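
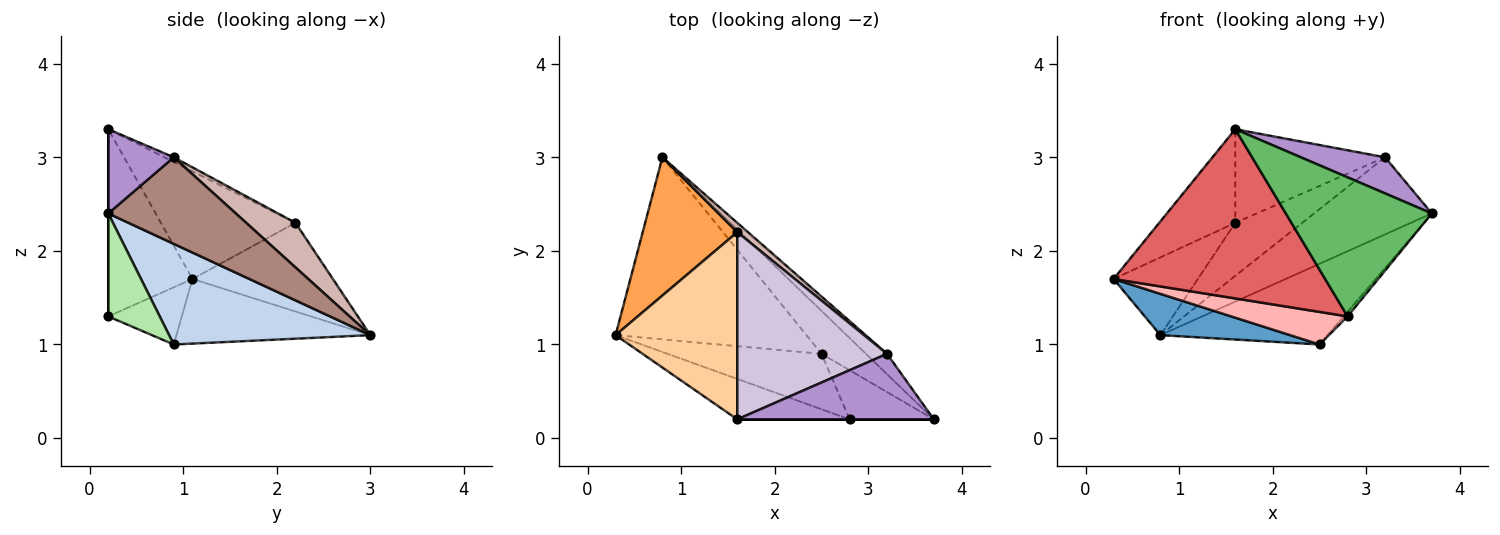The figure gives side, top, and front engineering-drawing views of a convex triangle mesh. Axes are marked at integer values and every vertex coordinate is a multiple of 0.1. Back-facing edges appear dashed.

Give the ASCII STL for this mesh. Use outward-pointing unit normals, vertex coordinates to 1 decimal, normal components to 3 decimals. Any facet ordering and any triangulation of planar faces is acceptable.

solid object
 facet normal -0.314 -0.210 -0.926
  outer loop
   vertex 2.5 0.9 1.0
   vertex 0.3 1.1 1.7
   vertex 0.8 3.0 1.1
  endloop
 endfacet
 facet normal 0.728 0.605 -0.322
  outer loop
   vertex 2.5 0.9 1.0
   vertex 0.8 3.0 1.1
   vertex 3.7 0.2 2.4
  endloop
 endfacet
 facet normal -0.633 0.380 0.675
  outer loop
   vertex 1.6 2.2 2.3
   vertex 0.8 3.0 1.1
   vertex 0.3 1.1 1.7
  endloop
 endfacet
 facet normal -0.620 0.351 0.701
  outer loop
   vertex 1.6 2.2 2.3
   vertex 0.3 1.1 1.7
   vertex 1.6 0.2 3.3
  endloop
 endfacet
 facet normal 0.000 -1.000 0.000
  outer loop
   vertex 2.8 0.2 1.3
   vertex 3.7 0.2 2.4
   vertex 1.6 0.2 3.3
  endloop
 endfacet
 facet normal 0.773 0.060 -0.632
  outer loop
   vertex 2.8 0.2 1.3
   vertex 2.5 0.9 1.0
   vertex 3.7 0.2 2.4
  endloop
 endfacet
 facet normal -0.361 -0.907 -0.217
  outer loop
   vertex 2.8 0.2 1.3
   vertex 1.6 0.2 3.3
   vertex 0.3 1.1 1.7
  endloop
 endfacet
 facet normal -0.305 -0.483 -0.821
  outer loop
   vertex 2.8 0.2 1.3
   vertex 0.3 1.1 1.7
   vertex 2.5 0.9 1.0
  endloop
 endfacet
 facet normal 0.351 -0.452 0.820
  outer loop
   vertex 3.2 0.9 3.0
   vertex 1.6 0.2 3.3
   vertex 3.7 0.2 2.4
  endloop
 endfacet
 facet normal -0.028 0.447 0.894
  outer loop
   vertex 3.2 0.9 3.0
   vertex 1.6 2.2 2.3
   vertex 1.6 0.2 3.3
  endloop
 endfacet
 facet normal 0.723 0.668 -0.176
  outer loop
   vertex 3.2 0.9 3.0
   vertex 3.7 0.2 2.4
   vertex 0.8 3.0 1.1
  endloop
 endfacet
 facet normal 0.586 0.798 0.141
  outer loop
   vertex 3.2 0.9 3.0
   vertex 0.8 3.0 1.1
   vertex 1.6 2.2 2.3
  endloop
 endfacet
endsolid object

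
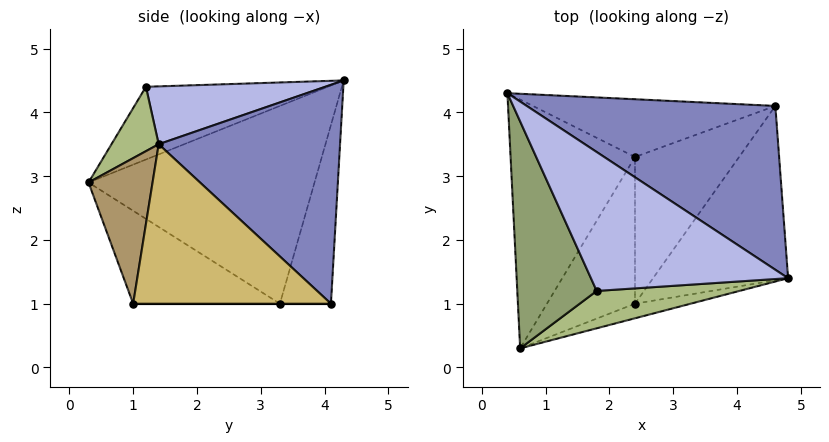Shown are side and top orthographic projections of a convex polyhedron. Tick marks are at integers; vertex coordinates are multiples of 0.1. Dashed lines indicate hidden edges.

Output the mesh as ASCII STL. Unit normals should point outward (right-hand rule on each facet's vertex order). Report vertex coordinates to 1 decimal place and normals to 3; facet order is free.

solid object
 facet normal -0.834 0.168 -0.525
  outer loop
   vertex 2.4 3.3 1.0
   vertex 0.6 0.3 2.9
   vertex 0.4 4.3 4.5
  endloop
 endfacet
 facet normal 0.530 0.597 0.602
  outer loop
   vertex 4.6 4.1 1.0
   vertex 0.4 4.3 4.5
   vertex 4.8 1.4 3.5
  endloop
 endfacet
 facet normal -0.310 0.853 -0.421
  outer loop
   vertex 4.6 4.1 1.0
   vertex 2.4 3.3 1.0
   vertex 0.4 4.3 4.5
  endloop
 endfacet
 facet normal 0.280 0.096 0.955
  outer loop
   vertex 1.8 1.2 4.4
   vertex 4.8 1.4 3.5
   vertex 0.4 4.3 4.5
  endloop
 endfacet
 facet normal -0.642 -0.312 0.701
  outer loop
   vertex 1.8 1.2 4.4
   vertex 0.4 4.3 4.5
   vertex 0.6 0.3 2.9
  endloop
 endfacet
 facet normal 0.179 -0.900 0.397
  outer loop
   vertex 1.8 1.2 4.4
   vertex 0.6 0.3 2.9
   vertex 4.8 1.4 3.5
  endloop
 endfacet
 facet normal -0.726 0.000 -0.688
  outer loop
   vertex 2.4 1.0 1.0
   vertex 0.6 0.3 2.9
   vertex 2.4 3.3 1.0
  endloop
 endfacet
 facet normal 0.000 0.000 -1.000
  outer loop
   vertex 2.4 1.0 1.0
   vertex 2.4 3.3 1.0
   vertex 4.6 4.1 1.0
  endloop
 endfacet
 facet normal 0.266 -0.959 -0.102
  outer loop
   vertex 2.4 1.0 1.0
   vertex 4.8 1.4 3.5
   vertex 0.6 0.3 2.9
  endloop
 endfacet
 facet normal 0.671 -0.476 -0.568
  outer loop
   vertex 2.4 1.0 1.0
   vertex 4.6 4.1 1.0
   vertex 4.8 1.4 3.5
  endloop
 endfacet
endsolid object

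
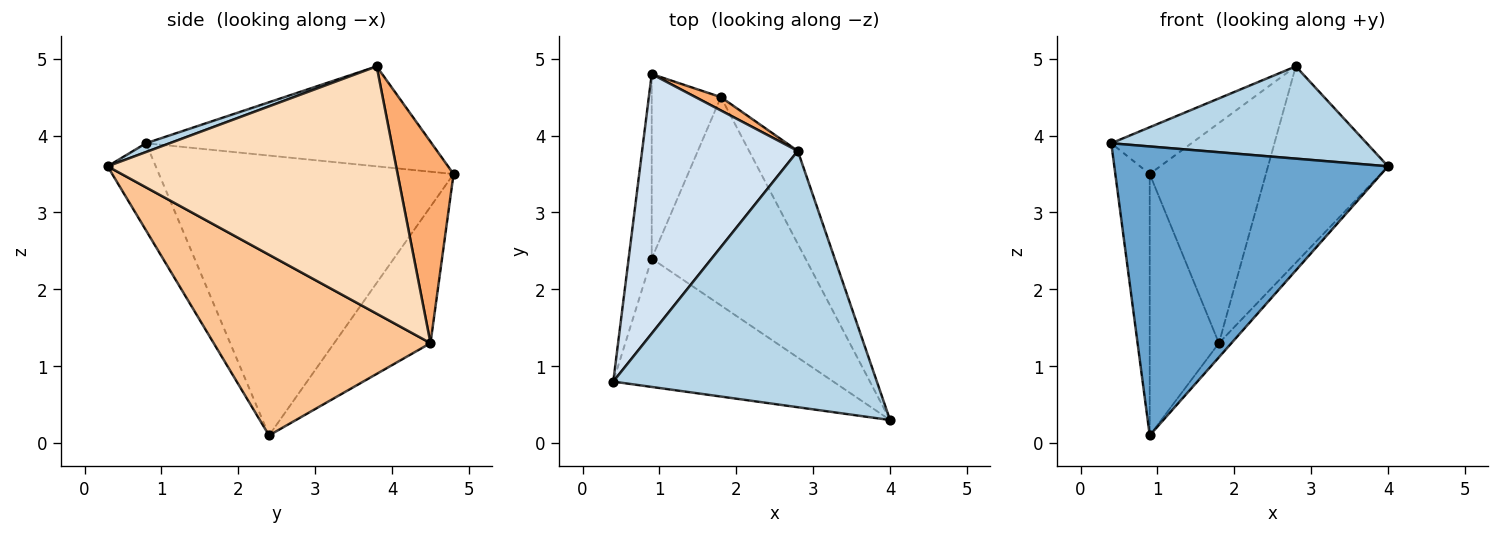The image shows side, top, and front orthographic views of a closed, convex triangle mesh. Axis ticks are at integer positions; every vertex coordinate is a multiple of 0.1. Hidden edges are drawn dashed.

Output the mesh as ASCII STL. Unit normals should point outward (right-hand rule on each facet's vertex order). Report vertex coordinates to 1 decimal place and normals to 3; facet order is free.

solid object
 facet normal -0.159 -0.902 -0.401
  outer loop
   vertex 0.9 2.4 0.1
   vertex 4.0 0.3 3.6
   vertex 0.4 0.8 3.9
  endloop
 endfacet
 facet normal -0.990 0.116 -0.082
  outer loop
   vertex 0.9 2.4 0.1
   vertex 0.4 0.8 3.9
   vertex 0.9 4.8 3.5
  endloop
 endfacet
 facet normal 0.031 -0.339 0.940
  outer loop
   vertex 2.8 3.8 4.9
   vertex 0.4 0.8 3.9
   vertex 4.0 0.3 3.6
  endloop
 endfacet
 facet normal -0.534 0.150 0.832
  outer loop
   vertex 2.8 3.8 4.9
   vertex 0.9 4.8 3.5
   vertex 0.4 0.8 3.9
  endloop
 endfacet
 facet normal -0.751 0.539 -0.381
  outer loop
   vertex 1.8 4.5 1.3
   vertex 0.9 2.4 0.1
   vertex 0.9 4.8 3.5
  endloop
 endfacet
 facet normal 0.433 0.900 0.055
  outer loop
   vertex 1.8 4.5 1.3
   vertex 0.9 4.8 3.5
   vertex 2.8 3.8 4.9
  endloop
 endfacet
 facet normal 0.761 0.044 -0.647
  outer loop
   vertex 1.8 4.5 1.3
   vertex 4.0 0.3 3.6
   vertex 0.9 2.4 0.1
  endloop
 endfacet
 facet normal 0.908 0.378 -0.179
  outer loop
   vertex 1.8 4.5 1.3
   vertex 2.8 3.8 4.9
   vertex 4.0 0.3 3.6
  endloop
 endfacet
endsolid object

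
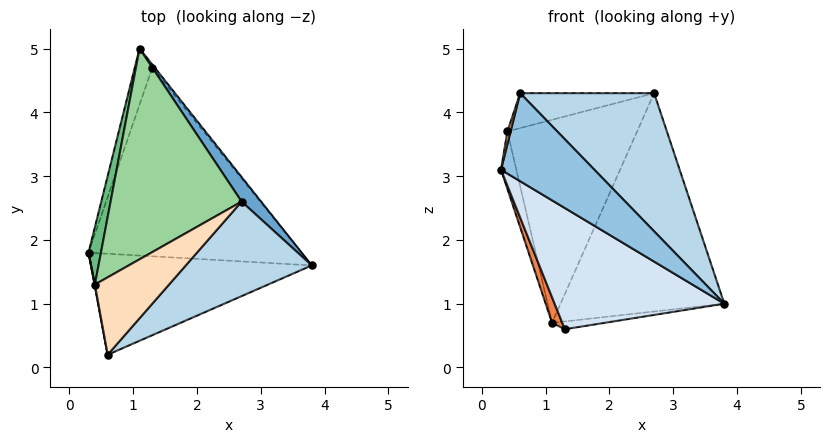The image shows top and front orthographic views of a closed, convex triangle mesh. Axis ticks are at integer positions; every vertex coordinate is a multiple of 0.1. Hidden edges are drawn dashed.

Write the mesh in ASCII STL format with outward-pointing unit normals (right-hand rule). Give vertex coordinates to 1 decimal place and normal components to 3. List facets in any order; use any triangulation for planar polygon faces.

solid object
 facet normal 0.778 0.624 0.070
  outer loop
   vertex 2.7 2.6 4.3
   vertex 3.8 1.6 1.0
   vertex 1.1 5.0 0.7
  endloop
 endfacet
 facet normal -0.440 -0.590 -0.677
  outer loop
   vertex 0.6 0.2 4.3
   vertex 0.3 1.8 3.1
   vertex 3.8 1.6 1.0
  endloop
 endfacet
 facet normal 0.686 -0.600 0.411
  outer loop
   vertex 0.6 0.2 4.3
   vertex 3.8 1.6 1.0
   vertex 2.7 2.6 4.3
  endloop
 endfacet
 facet normal -0.472 -0.476 -0.742
  outer loop
   vertex 1.3 4.7 0.6
   vertex 3.8 1.6 1.0
   vertex 0.3 1.8 3.1
  endloop
 endfacet
 facet normal -0.732 -0.282 -0.620
  outer loop
   vertex 1.3 4.7 0.6
   vertex 0.3 1.8 3.1
   vertex 1.1 5.0 0.7
  endloop
 endfacet
 facet normal 0.771 0.592 -0.233
  outer loop
   vertex 1.3 4.7 0.6
   vertex 1.1 5.0 0.7
   vertex 3.8 1.6 1.0
  endloop
 endfacet
 facet normal -0.986 -0.164 0.027
  outer loop
   vertex 0.4 1.3 3.7
   vertex 0.3 1.8 3.1
   vertex 0.6 0.2 4.3
  endloop
 endfacet
 facet normal -0.426 0.372 0.825
  outer loop
   vertex 0.4 1.3 3.7
   vertex 0.6 0.2 4.3
   vertex 2.7 2.6 4.3
  endloop
 endfacet
 facet normal -0.577 0.577 0.577
  outer loop
   vertex 0.4 1.3 3.7
   vertex 1.1 5.0 0.7
   vertex 0.3 1.8 3.1
  endloop
 endfacet
 facet normal -0.502 0.600 0.623
  outer loop
   vertex 0.4 1.3 3.7
   vertex 2.7 2.6 4.3
   vertex 1.1 5.0 0.7
  endloop
 endfacet
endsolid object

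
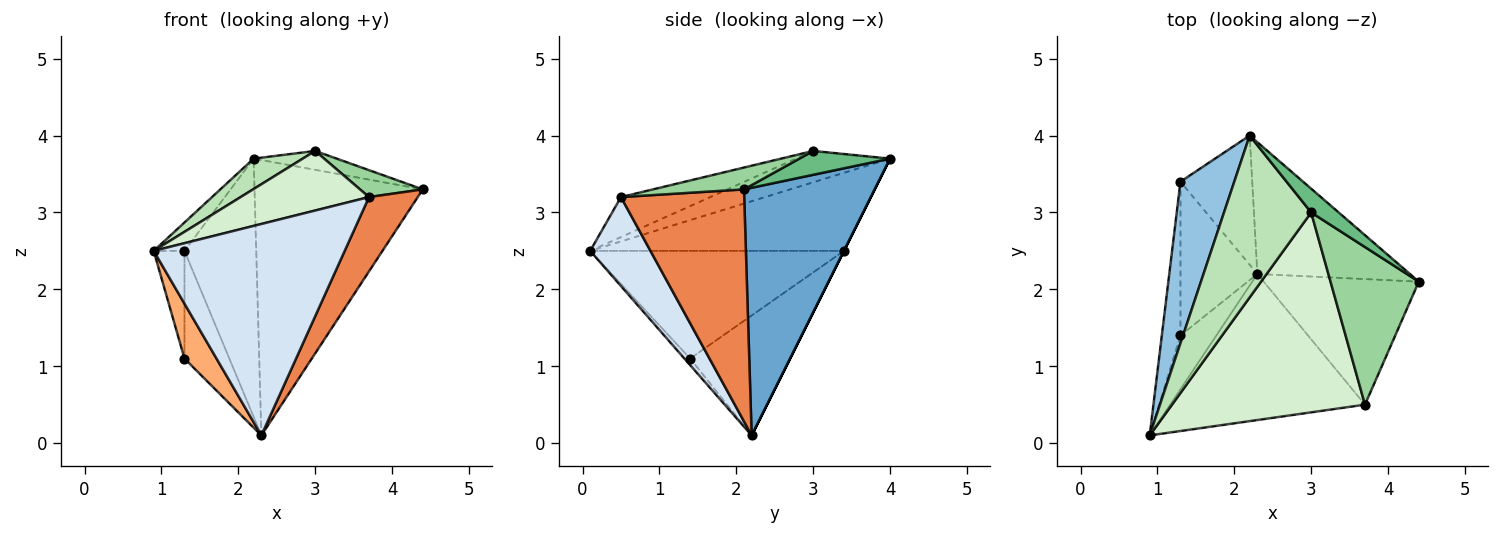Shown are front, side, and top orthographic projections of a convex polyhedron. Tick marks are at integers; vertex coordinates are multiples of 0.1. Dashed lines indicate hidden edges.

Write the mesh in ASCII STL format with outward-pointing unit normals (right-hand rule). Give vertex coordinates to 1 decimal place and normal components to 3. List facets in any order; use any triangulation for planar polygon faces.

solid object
 facet normal 0.574 0.739 -0.353
  outer loop
   vertex 2.3 2.2 0.1
   vertex 2.2 4.0 3.7
   vertex 4.4 2.1 3.3
  endloop
 endfacet
 facet normal -0.819 0.099 0.565
  outer loop
   vertex 1.3 3.4 2.5
   vertex 0.9 0.1 2.5
   vertex 2.2 4.0 3.7
  endloop
 endfacet
 facet normal 0.000 0.894 -0.447
  outer loop
   vertex 1.3 3.4 2.5
   vertex 2.2 4.0 3.7
   vertex 2.3 2.2 0.1
  endloop
 endfacet
 facet normal 0.251 -0.796 -0.550
  outer loop
   vertex 3.7 0.5 3.2
   vertex 0.9 0.1 2.5
   vertex 2.3 2.2 0.1
  endloop
 endfacet
 facet normal 0.790 -0.312 -0.528
  outer loop
   vertex 3.7 0.5 3.2
   vertex 2.3 2.2 0.1
   vertex 4.4 2.1 3.3
  endloop
 endfacet
 facet normal -0.128 -0.708 -0.694
  outer loop
   vertex 1.3 1.4 1.1
   vertex 2.3 2.2 0.1
   vertex 0.9 0.1 2.5
  endloop
 endfacet
 facet normal -0.978 0.119 -0.169
  outer loop
   vertex 1.3 1.4 1.1
   vertex 0.9 0.1 2.5
   vertex 1.3 3.4 2.5
  endloop
 endfacet
 facet normal -0.788 0.353 -0.505
  outer loop
   vertex 1.3 1.4 1.1
   vertex 1.3 3.4 2.5
   vertex 2.3 2.2 0.1
  endloop
 endfacet
 facet normal 0.562 0.514 0.648
  outer loop
   vertex 3.0 3.0 3.8
   vertex 4.4 2.1 3.3
   vertex 2.2 4.0 3.7
  endloop
 endfacet
 facet normal 0.237 -0.164 0.958
  outer loop
   vertex 3.0 3.0 3.8
   vertex 3.7 0.5 3.2
   vertex 4.4 2.1 3.3
  endloop
 endfacet
 facet normal -0.333 -0.174 0.927
  outer loop
   vertex 3.0 3.0 3.8
   vertex 2.2 4.0 3.7
   vertex 0.9 0.1 2.5
  endloop
 endfacet
 facet normal -0.195 -0.280 0.940
  outer loop
   vertex 3.0 3.0 3.8
   vertex 0.9 0.1 2.5
   vertex 3.7 0.5 3.2
  endloop
 endfacet
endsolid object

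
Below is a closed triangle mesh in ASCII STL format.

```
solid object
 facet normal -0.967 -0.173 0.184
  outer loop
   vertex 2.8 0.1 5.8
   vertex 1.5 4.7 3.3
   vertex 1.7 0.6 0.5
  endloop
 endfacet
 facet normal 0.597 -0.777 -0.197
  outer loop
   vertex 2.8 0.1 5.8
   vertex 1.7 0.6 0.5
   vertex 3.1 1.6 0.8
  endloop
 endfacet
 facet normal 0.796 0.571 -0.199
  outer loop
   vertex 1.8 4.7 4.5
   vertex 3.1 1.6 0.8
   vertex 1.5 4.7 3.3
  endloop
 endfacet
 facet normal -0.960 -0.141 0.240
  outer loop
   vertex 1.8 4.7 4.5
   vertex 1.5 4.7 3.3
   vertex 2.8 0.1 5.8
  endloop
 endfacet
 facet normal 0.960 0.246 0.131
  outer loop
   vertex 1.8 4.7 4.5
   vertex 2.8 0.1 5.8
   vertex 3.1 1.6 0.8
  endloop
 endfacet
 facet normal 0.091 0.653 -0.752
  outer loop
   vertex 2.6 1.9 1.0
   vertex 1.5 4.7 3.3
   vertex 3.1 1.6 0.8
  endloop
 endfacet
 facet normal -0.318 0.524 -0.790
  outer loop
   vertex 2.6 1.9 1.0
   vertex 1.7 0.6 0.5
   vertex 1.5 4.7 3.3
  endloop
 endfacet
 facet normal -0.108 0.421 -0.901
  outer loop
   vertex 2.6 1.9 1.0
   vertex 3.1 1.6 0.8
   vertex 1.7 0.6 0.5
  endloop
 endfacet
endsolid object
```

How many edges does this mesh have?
12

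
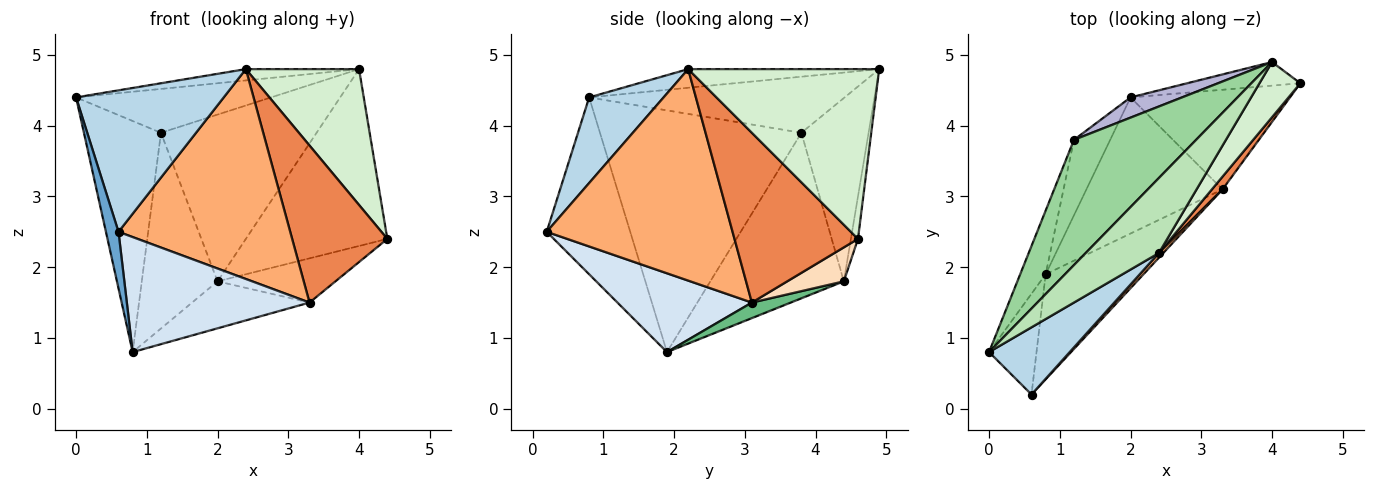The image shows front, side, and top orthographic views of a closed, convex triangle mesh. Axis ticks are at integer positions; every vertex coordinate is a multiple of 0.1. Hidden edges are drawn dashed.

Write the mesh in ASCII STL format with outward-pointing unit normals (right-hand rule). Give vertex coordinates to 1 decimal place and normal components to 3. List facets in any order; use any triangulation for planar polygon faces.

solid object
 facet normal -0.956 -0.144 -0.256
  outer loop
   vertex 0.8 1.9 0.8
   vertex 0.6 0.2 2.5
   vertex 0.0 0.8 4.4
  endloop
 endfacet
 facet normal -0.930 0.355 -0.098
  outer loop
   vertex 1.2 3.8 3.9
   vertex 0.8 1.9 0.8
   vertex 0.0 0.8 4.4
  endloop
 endfacet
 facet normal 0.414 -0.822 0.390
  outer loop
   vertex 2.4 2.2 4.8
   vertex 0.0 0.8 4.4
   vertex 0.6 0.2 2.5
  endloop
 endfacet
 facet normal 0.477 -0.649 -0.593
  outer loop
   vertex 3.3 3.1 1.5
   vertex 0.6 0.2 2.5
   vertex 0.8 1.9 0.8
  endloop
 endfacet
 facet normal 0.791 -0.610 0.049
  outer loop
   vertex 3.3 3.1 1.5
   vertex 4.4 4.6 2.4
   vertex 2.4 2.2 4.8
  endloop
 endfacet
 facet normal 0.734 -0.679 0.015
  outer loop
   vertex 3.3 3.1 1.5
   vertex 2.4 2.2 4.8
   vertex 0.6 0.2 2.5
  endloop
 endfacet
 facet normal -0.854 0.485 -0.187
  outer loop
   vertex 2.0 4.4 1.8
   vertex 0.8 1.9 0.8
   vertex 1.2 3.8 3.9
  endloop
 endfacet
 facet normal 0.191 0.398 -0.897
  outer loop
   vertex 2.0 4.4 1.8
   vertex 4.4 4.6 2.4
   vertex 3.3 3.1 1.5
  endloop
 endfacet
 facet normal 0.107 0.324 -0.940
  outer loop
   vertex 2.0 4.4 1.8
   vertex 3.3 3.1 1.5
   vertex 0.8 1.9 0.8
  endloop
 endfacet
 facet normal -0.398 0.303 0.866
  outer loop
   vertex 4.0 4.9 4.8
   vertex 1.2 3.8 3.9
   vertex 0.0 0.8 4.4
  endloop
 endfacet
 facet normal -0.244 0.145 0.959
  outer loop
   vertex 4.0 4.9 4.8
   vertex 0.0 0.8 4.4
   vertex 2.4 2.2 4.8
  endloop
 endfacet
 facet normal 0.842 -0.499 0.203
  outer loop
   vertex 4.0 4.9 4.8
   vertex 2.4 2.2 4.8
   vertex 4.4 4.6 2.4
  endloop
 endfacet
 facet normal -0.050 0.990 -0.132
  outer loop
   vertex 4.0 4.9 4.8
   vertex 4.4 4.6 2.4
   vertex 2.0 4.4 1.8
  endloop
 endfacet
 facet normal -0.394 0.912 0.111
  outer loop
   vertex 4.0 4.9 4.8
   vertex 2.0 4.4 1.8
   vertex 1.2 3.8 3.9
  endloop
 endfacet
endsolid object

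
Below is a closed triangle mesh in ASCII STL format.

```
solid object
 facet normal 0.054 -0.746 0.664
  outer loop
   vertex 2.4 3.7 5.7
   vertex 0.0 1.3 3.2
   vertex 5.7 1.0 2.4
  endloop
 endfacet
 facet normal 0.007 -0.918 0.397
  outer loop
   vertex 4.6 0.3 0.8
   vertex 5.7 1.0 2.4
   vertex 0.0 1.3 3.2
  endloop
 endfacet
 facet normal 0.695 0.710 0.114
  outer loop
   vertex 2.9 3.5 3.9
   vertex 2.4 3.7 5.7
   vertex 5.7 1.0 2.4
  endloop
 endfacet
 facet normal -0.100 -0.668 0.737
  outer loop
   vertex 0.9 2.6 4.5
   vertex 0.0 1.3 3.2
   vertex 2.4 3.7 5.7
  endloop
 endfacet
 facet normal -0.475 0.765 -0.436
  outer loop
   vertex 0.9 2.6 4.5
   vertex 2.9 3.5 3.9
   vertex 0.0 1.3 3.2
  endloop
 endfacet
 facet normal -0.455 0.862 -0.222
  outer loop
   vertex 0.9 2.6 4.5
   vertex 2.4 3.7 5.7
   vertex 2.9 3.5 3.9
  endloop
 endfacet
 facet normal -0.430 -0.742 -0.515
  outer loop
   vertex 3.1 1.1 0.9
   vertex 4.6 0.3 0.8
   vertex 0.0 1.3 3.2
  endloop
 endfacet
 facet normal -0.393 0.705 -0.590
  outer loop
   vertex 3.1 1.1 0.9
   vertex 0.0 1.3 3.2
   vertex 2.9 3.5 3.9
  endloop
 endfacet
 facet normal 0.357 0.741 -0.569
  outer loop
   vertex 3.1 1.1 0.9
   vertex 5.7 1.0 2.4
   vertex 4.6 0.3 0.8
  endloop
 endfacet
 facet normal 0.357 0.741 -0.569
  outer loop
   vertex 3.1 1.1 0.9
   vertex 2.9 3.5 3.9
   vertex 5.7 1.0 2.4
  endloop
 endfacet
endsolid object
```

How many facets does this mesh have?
10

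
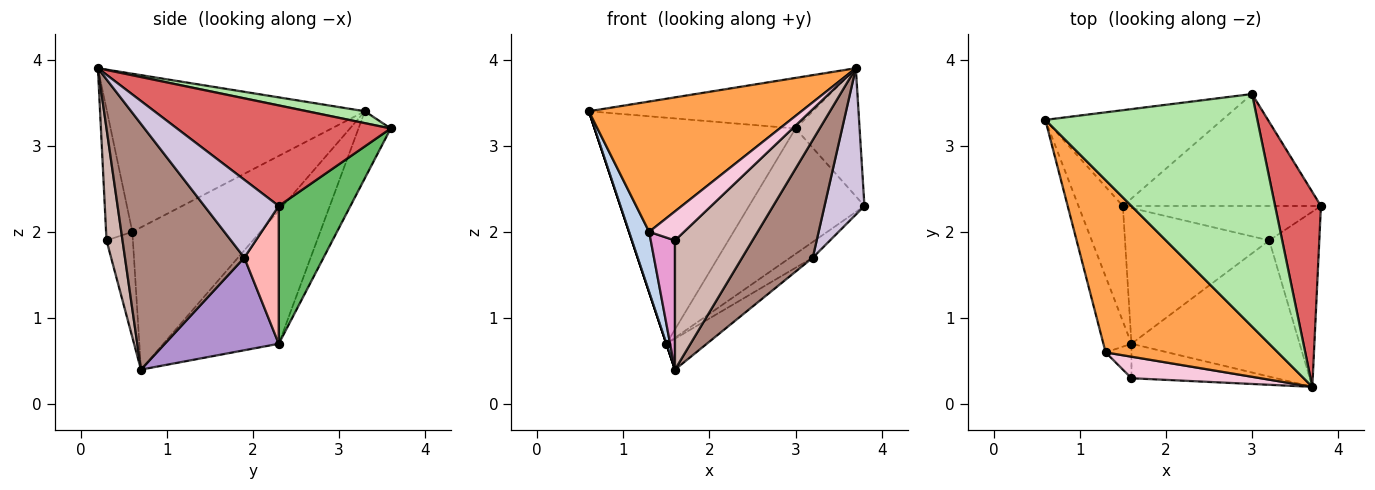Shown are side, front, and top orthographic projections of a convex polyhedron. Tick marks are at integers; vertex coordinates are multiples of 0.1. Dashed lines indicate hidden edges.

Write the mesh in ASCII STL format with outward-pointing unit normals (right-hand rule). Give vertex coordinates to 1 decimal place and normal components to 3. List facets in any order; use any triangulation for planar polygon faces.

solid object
 facet normal -0.949 0.000 -0.316
  outer loop
   vertex 1.5 2.3 0.7
   vertex 1.6 0.7 0.4
   vertex 0.6 3.3 3.4
  endloop
 endfacet
 facet normal -0.970 -0.152 -0.191
  outer loop
   vertex 1.3 0.6 2.0
   vertex 0.6 3.3 3.4
   vertex 1.6 0.7 0.4
  endloop
 endfacet
 facet normal -0.591 -0.487 0.644
  outer loop
   vertex 1.3 0.6 2.0
   vertex 3.7 0.2 3.9
   vertex 0.6 3.3 3.4
  endloop
 endfacet
 facet normal -0.146 0.911 -0.386
  outer loop
   vertex 3.0 3.6 3.2
   vertex 1.5 2.3 0.7
   vertex 0.6 3.3 3.4
  endloop
 endfacet
 facet normal 0.420 0.677 -0.604
  outer loop
   vertex 3.0 3.6 3.2
   vertex 3.8 2.3 2.3
   vertex 1.5 2.3 0.7
  endloop
 endfacet
 facet normal 0.055 0.212 0.976
  outer loop
   vertex 3.0 3.6 3.2
   vertex 0.6 3.3 3.4
   vertex 3.7 0.2 3.9
  endloop
 endfacet
 facet normal 0.878 0.263 0.400
  outer loop
   vertex 3.0 3.6 3.2
   vertex 3.7 0.2 3.9
   vertex 3.8 2.3 2.3
  endloop
 endfacet
 facet normal 0.535 0.351 -0.769
  outer loop
   vertex 3.2 1.9 1.7
   vertex 1.5 2.3 0.7
   vertex 3.8 2.3 2.3
  endloop
 endfacet
 facet normal 0.530 0.188 -0.827
  outer loop
   vertex 3.2 1.9 1.7
   vertex 1.6 0.7 0.4
   vertex 1.5 2.3 0.7
  endloop
 endfacet
 facet normal 0.767 -0.412 -0.492
  outer loop
   vertex 3.2 1.9 1.7
   vertex 3.8 2.3 2.3
   vertex 3.7 0.2 3.9
  endloop
 endfacet
 facet normal 0.742 -0.439 -0.508
  outer loop
   vertex 3.2 1.9 1.7
   vertex 3.7 0.2 3.9
   vertex 1.6 0.7 0.4
  endloop
 endfacet
 facet normal 0.196 -0.948 -0.253
  outer loop
   vertex 1.6 0.3 1.9
   vertex 1.6 0.7 0.4
   vertex 3.7 0.2 3.9
  endloop
 endfacet
 facet normal -0.725 -0.666 -0.178
  outer loop
   vertex 1.6 0.3 1.9
   vertex 1.3 0.6 2.0
   vertex 1.6 0.7 0.4
  endloop
 endfacet
 facet normal -0.518 -0.687 0.509
  outer loop
   vertex 1.6 0.3 1.9
   vertex 3.7 0.2 3.9
   vertex 1.3 0.6 2.0
  endloop
 endfacet
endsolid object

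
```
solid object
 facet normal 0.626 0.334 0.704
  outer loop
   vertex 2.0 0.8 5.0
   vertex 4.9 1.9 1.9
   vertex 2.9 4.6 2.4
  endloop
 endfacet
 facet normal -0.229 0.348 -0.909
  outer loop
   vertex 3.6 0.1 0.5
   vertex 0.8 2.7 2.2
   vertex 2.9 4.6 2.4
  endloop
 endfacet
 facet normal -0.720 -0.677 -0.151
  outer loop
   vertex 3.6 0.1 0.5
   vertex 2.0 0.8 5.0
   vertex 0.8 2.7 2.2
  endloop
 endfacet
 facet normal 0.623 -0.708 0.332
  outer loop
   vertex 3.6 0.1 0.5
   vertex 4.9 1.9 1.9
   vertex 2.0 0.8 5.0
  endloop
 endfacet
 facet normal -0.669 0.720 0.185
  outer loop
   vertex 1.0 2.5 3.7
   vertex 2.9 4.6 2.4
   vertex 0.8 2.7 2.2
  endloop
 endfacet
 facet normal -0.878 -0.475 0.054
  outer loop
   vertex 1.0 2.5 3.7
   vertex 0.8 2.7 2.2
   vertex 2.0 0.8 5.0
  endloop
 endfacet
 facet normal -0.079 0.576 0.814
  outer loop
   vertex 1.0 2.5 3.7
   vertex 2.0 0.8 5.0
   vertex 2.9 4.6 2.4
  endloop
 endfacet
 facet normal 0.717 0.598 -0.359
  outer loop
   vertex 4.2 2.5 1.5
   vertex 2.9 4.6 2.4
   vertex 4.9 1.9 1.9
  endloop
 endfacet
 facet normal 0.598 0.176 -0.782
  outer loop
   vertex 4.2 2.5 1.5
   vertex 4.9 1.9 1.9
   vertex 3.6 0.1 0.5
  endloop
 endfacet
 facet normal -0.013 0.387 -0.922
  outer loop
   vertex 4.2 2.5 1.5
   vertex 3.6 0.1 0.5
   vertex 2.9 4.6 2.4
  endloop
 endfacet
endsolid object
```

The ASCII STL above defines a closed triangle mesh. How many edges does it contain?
15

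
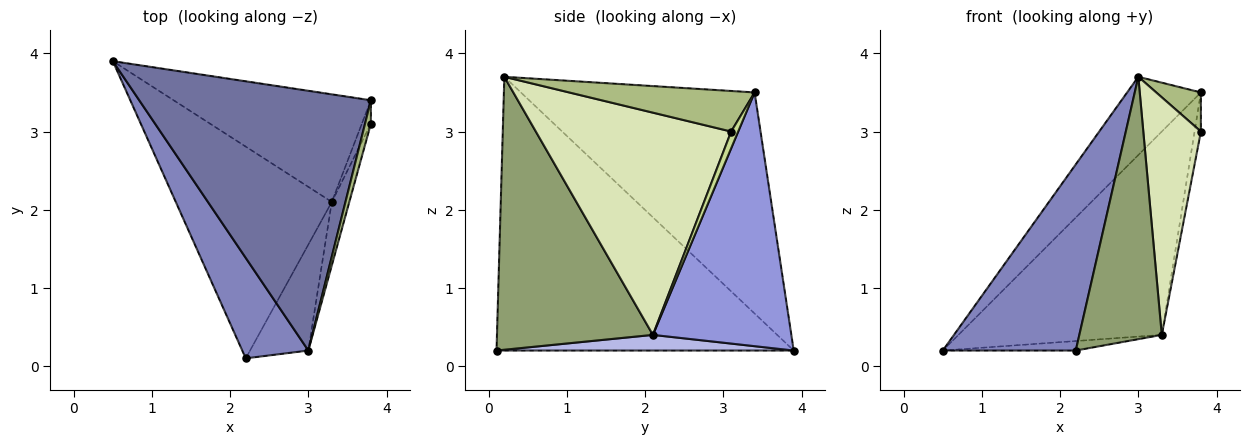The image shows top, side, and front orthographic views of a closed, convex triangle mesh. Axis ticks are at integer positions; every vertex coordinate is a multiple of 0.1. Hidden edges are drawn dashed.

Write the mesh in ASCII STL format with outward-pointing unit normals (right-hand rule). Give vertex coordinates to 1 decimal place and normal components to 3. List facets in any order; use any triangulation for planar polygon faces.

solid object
 facet normal -0.675 0.213 0.707
  outer loop
   vertex 3.0 0.2 3.7
   vertex 3.8 3.4 3.5
   vertex 0.5 3.9 0.2
  endloop
 endfacet
 facet normal -0.891 -0.399 0.215
  outer loop
   vertex 3.0 0.2 3.7
   vertex 0.5 3.9 0.2
   vertex 2.2 0.1 0.2
  endloop
 endfacet
 facet normal 0.516 0.757 -0.401
  outer loop
   vertex 3.3 2.1 0.4
   vertex 0.5 3.9 0.2
   vertex 3.8 3.4 3.5
  endloop
 endfacet
 facet normal 0.100 0.045 -0.994
  outer loop
   vertex 3.3 2.1 0.4
   vertex 2.2 0.1 0.2
   vertex 0.5 3.9 0.2
  endloop
 endfacet
 facet normal 0.869 -0.459 -0.185
  outer loop
   vertex 3.3 2.1 0.4
   vertex 3.0 0.2 3.7
   vertex 2.2 0.1 0.2
  endloop
 endfacet
 facet normal 0.963 -0.232 0.139
  outer loop
   vertex 3.8 3.1 3.0
   vertex 3.8 3.4 3.5
   vertex 3.0 0.2 3.7
  endloop
 endfacet
 facet normal 0.693 0.618 -0.371
  outer loop
   vertex 3.8 3.1 3.0
   vertex 3.3 2.1 0.4
   vertex 3.8 3.4 3.5
  endloop
 endfacet
 facet normal 0.956 -0.282 -0.075
  outer loop
   vertex 3.8 3.1 3.0
   vertex 3.0 0.2 3.7
   vertex 3.3 2.1 0.4
  endloop
 endfacet
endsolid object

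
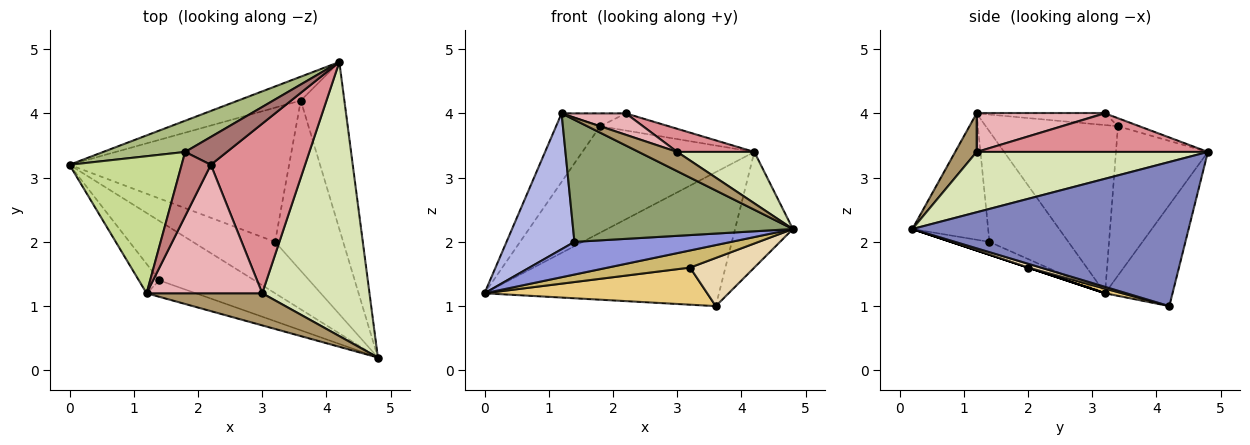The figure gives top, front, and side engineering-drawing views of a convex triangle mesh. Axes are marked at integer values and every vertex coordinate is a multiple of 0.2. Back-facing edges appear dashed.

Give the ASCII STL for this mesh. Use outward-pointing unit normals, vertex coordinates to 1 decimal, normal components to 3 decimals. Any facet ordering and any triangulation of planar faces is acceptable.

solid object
 facet normal -0.272 0.947 -0.169
  outer loop
   vertex 3.6 4.2 1.0
   vertex 0.0 3.2 1.2
   vertex 4.2 4.8 3.4
  endloop
 endfacet
 facet normal 0.939 0.196 -0.284
  outer loop
   vertex 3.6 4.2 1.0
   vertex 4.2 4.8 3.4
   vertex 4.8 0.2 2.2
  endloop
 endfacet
 facet normal -0.118 -0.478 -0.870
  outer loop
   vertex 1.4 1.4 2.0
   vertex 0.0 3.2 1.2
   vertex 4.8 0.2 2.2
  endloop
 endfacet
 facet normal -0.751 -0.646 -0.140
  outer loop
   vertex 1.4 1.4 2.0
   vertex 1.2 1.2 4.0
   vertex 0.0 3.2 1.2
  endloop
 endfacet
 facet normal -0.324 -0.938 -0.126
  outer loop
   vertex 1.4 1.4 2.0
   vertex 4.8 0.2 2.2
   vertex 1.2 1.2 4.0
  endloop
 endfacet
 facet normal -0.456 0.854 0.250
  outer loop
   vertex 1.8 3.4 3.8
   vertex 4.2 4.8 3.4
   vertex 0.0 3.2 1.2
  endloop
 endfacet
 facet normal -0.802 0.267 0.535
  outer loop
   vertex 1.8 3.4 3.8
   vertex 0.0 3.2 1.2
   vertex 1.2 1.2 4.0
  endloop
 endfacet
 facet normal 0.484 -0.161 0.860
  outer loop
   vertex 3.0 1.2 3.4
   vertex 4.8 0.2 2.2
   vertex 4.2 4.8 3.4
  endloop
 endfacet
 facet normal 0.275 -0.495 0.824
  outer loop
   vertex 3.0 1.2 3.4
   vertex 1.2 1.2 4.0
   vertex 4.8 0.2 2.2
  endloop
 endfacet
 facet normal 0.000 -0.316 -0.949
  outer loop
   vertex 3.2 2.0 1.6
   vertex 4.8 0.2 2.2
   vertex 0.0 3.2 1.2
  endloop
 endfacet
 facet normal 0.021 -0.267 -0.964
  outer loop
   vertex 3.2 2.0 1.6
   vertex 0.0 3.2 1.2
   vertex 3.6 4.2 1.0
  endloop
 endfacet
 facet normal 0.054 -0.272 -0.961
  outer loop
   vertex 3.2 2.0 1.6
   vertex 3.6 4.2 1.0
   vertex 4.8 0.2 2.2
  endloop
 endfacet
 facet normal -0.162 0.517 0.840
  outer loop
   vertex 2.2 3.2 4.0
   vertex 4.2 4.8 3.4
   vertex 1.8 3.4 3.8
  endloop
 endfacet
 facet normal -0.365 0.183 0.913
  outer loop
   vertex 2.2 3.2 4.0
   vertex 1.8 3.4 3.8
   vertex 1.2 1.2 4.0
  endloop
 endfacet
 facet normal 0.376 -0.125 0.918
  outer loop
   vertex 2.2 3.2 4.0
   vertex 3.0 1.2 3.4
   vertex 4.2 4.8 3.4
  endloop
 endfacet
 facet normal 0.312 -0.156 0.937
  outer loop
   vertex 2.2 3.2 4.0
   vertex 1.2 1.2 4.0
   vertex 3.0 1.2 3.4
  endloop
 endfacet
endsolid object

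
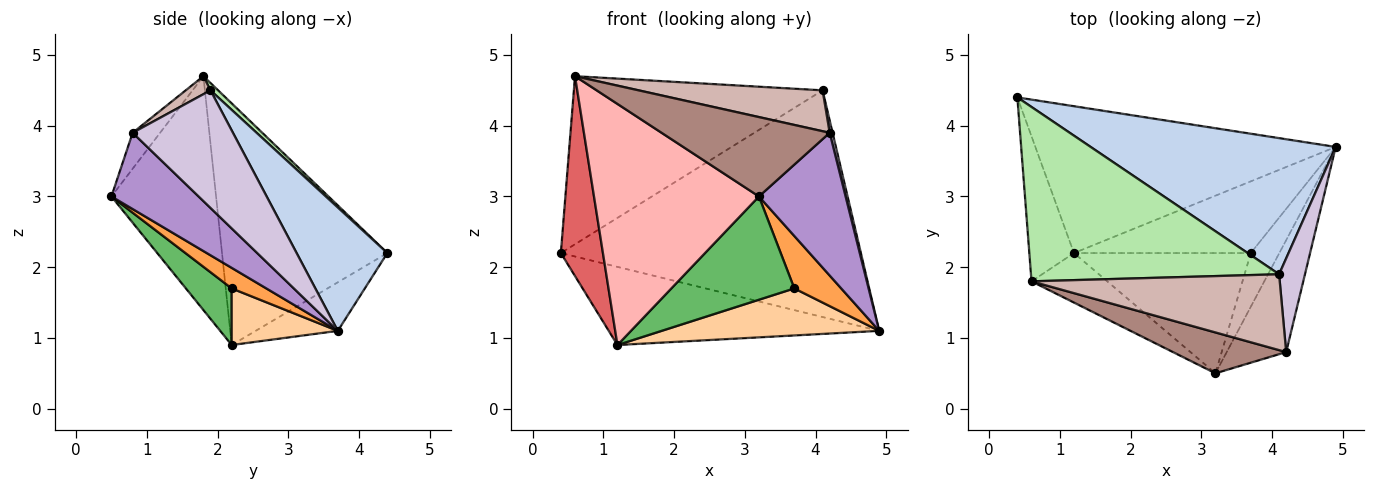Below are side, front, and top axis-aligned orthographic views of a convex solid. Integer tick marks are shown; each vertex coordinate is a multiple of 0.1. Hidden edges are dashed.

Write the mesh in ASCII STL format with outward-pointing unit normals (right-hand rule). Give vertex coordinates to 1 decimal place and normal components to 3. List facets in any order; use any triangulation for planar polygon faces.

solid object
 facet normal -0.141 0.465 -0.874
  outer loop
   vertex 1.2 2.2 0.9
   vertex 0.4 4.4 2.2
   vertex 4.9 3.7 1.1
  endloop
 endfacet
 facet normal 0.251 0.830 0.498
  outer loop
   vertex 4.1 1.9 4.5
   vertex 4.9 3.7 1.1
   vertex 0.4 4.4 2.2
  endloop
 endfacet
 facet normal 0.458 -0.621 -0.636
  outer loop
   vertex 3.7 2.2 1.7
   vertex 4.9 3.7 1.1
   vertex 3.2 0.5 3.0
  endloop
 endfacet
 facet normal 0.258 -0.530 -0.808
  outer loop
   vertex 3.7 2.2 1.7
   vertex 1.2 2.2 0.9
   vertex 4.9 3.7 1.1
  endloop
 endfacet
 facet normal 0.236 -0.633 -0.737
  outer loop
   vertex 3.7 2.2 1.7
   vertex 3.2 0.5 3.0
   vertex 1.2 2.2 0.9
  endloop
 endfacet
 facet normal 0.021 0.694 0.720
  outer loop
   vertex 0.6 1.8 4.7
   vertex 4.1 1.9 4.5
   vertex 0.4 4.4 2.2
  endloop
 endfacet
 facet normal -0.954 -0.243 -0.176
  outer loop
   vertex 0.6 1.8 4.7
   vertex 0.4 4.4 2.2
   vertex 1.2 2.2 0.9
  endloop
 endfacet
 facet normal -0.528 -0.832 -0.171
  outer loop
   vertex 0.6 1.8 4.7
   vertex 1.2 2.2 0.9
   vertex 3.2 0.5 3.0
  endloop
 endfacet
 facet normal 0.621 -0.617 -0.484
  outer loop
   vertex 4.2 0.8 3.9
   vertex 3.2 0.5 3.0
   vertex 4.9 3.7 1.1
  endloop
 endfacet
 facet normal 0.976 -0.028 0.215
  outer loop
   vertex 4.2 0.8 3.9
   vertex 4.9 3.7 1.1
   vertex 4.1 1.9 4.5
  endloop
 endfacet
 facet normal -0.144 -0.880 0.453
  outer loop
   vertex 4.2 0.8 3.9
   vertex 0.6 1.8 4.7
   vertex 3.2 0.5 3.0
  endloop
 endfacet
 facet normal 0.064 -0.473 0.879
  outer loop
   vertex 4.2 0.8 3.9
   vertex 4.1 1.9 4.5
   vertex 0.6 1.8 4.7
  endloop
 endfacet
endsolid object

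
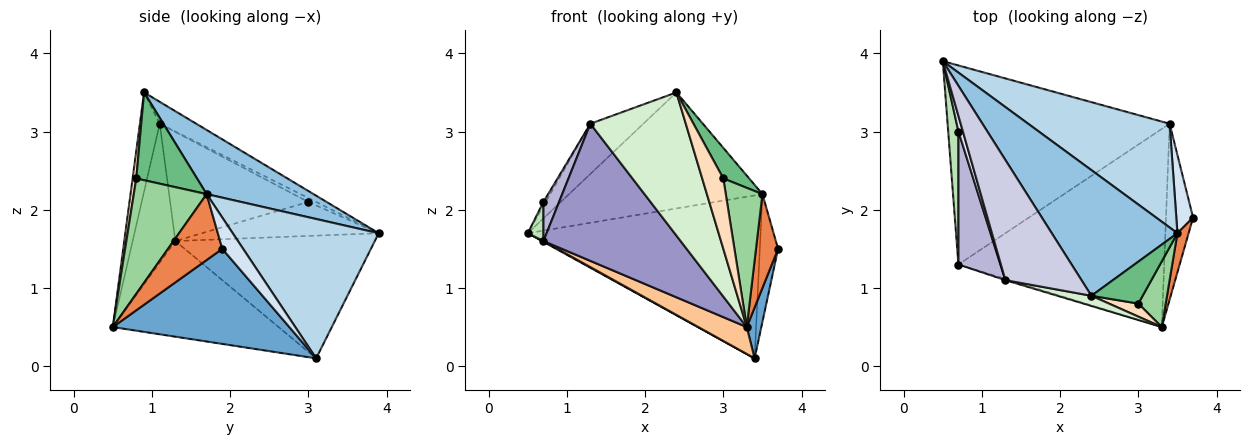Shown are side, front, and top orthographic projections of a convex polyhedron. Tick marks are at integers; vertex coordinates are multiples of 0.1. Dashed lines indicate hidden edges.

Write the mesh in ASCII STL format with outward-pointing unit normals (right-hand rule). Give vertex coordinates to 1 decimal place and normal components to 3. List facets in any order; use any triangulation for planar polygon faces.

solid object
 facet normal 0.959 -0.079 -0.273
  outer loop
   vertex 3.4 3.1 0.1
   vertex 3.7 1.9 1.5
   vertex 3.3 0.5 0.5
  endloop
 endfacet
 facet normal 0.351 0.635 0.688
  outer loop
   vertex 3.5 1.7 2.2
   vertex 0.5 3.9 1.7
   vertex 2.4 0.9 3.5
  endloop
 endfacet
 facet normal 0.468 0.746 0.475
  outer loop
   vertex 3.5 1.7 2.2
   vertex 3.4 3.1 0.1
   vertex 0.5 3.9 1.7
  endloop
 endfacet
 facet normal 0.698 0.611 0.374
  outer loop
   vertex 3.5 1.7 2.2
   vertex 3.7 1.9 1.5
   vertex 3.4 3.1 0.1
  endloop
 endfacet
 facet normal 0.915 -0.372 0.155
  outer loop
   vertex 3.5 1.7 2.2
   vertex 3.3 0.5 0.5
   vertex 3.7 1.9 1.5
  endloop
 endfacet
 facet normal -0.484 -0.004 -0.875
  outer loop
   vertex 0.7 1.3 1.6
   vertex 0.5 3.9 1.7
   vertex 3.4 3.1 0.1
  endloop
 endfacet
 facet normal -0.418 -0.122 -0.900
  outer loop
   vertex 0.7 1.3 1.6
   vertex 3.4 3.1 0.1
   vertex 3.3 0.5 0.5
  endloop
 endfacet
 facet normal 0.168 -0.969 0.180
  outer loop
   vertex 3.0 0.8 2.4
   vertex 2.4 0.9 3.5
   vertex 3.3 0.5 0.5
  endloop
 endfacet
 facet normal 0.810 -0.345 0.473
  outer loop
   vertex 3.0 0.8 2.4
   vertex 3.5 1.7 2.2
   vertex 2.4 0.9 3.5
  endloop
 endfacet
 facet normal 0.874 -0.439 0.207
  outer loop
   vertex 3.0 0.8 2.4
   vertex 3.3 0.5 0.5
   vertex 3.5 1.7 2.2
  endloop
 endfacet
 facet normal -0.954 -0.084 0.287
  outer loop
   vertex 0.7 3.0 2.1
   vertex 0.5 3.9 1.7
   vertex 0.7 1.3 1.6
  endloop
 endfacet
 facet normal -0.203 -0.977 0.069
  outer loop
   vertex 1.3 1.1 3.1
   vertex 3.3 0.5 0.5
   vertex 2.4 0.9 3.5
  endloop
 endfacet
 facet normal -0.297 -0.955 -0.008
  outer loop
   vertex 1.3 1.1 3.1
   vertex 0.7 1.3 1.6
   vertex 3.3 0.5 0.5
  endloop
 endfacet
 facet normal -0.928 -0.105 0.357
  outer loop
   vertex 1.3 1.1 3.1
   vertex 0.7 3.0 2.1
   vertex 0.7 1.3 1.6
  endloop
 endfacet
 facet normal -0.257 0.373 0.892
  outer loop
   vertex 1.3 1.1 3.1
   vertex 2.4 0.9 3.5
   vertex 0.5 3.9 1.7
  endloop
 endfacet
 facet normal -0.647 0.185 0.740
  outer loop
   vertex 1.3 1.1 3.1
   vertex 0.5 3.9 1.7
   vertex 0.7 3.0 2.1
  endloop
 endfacet
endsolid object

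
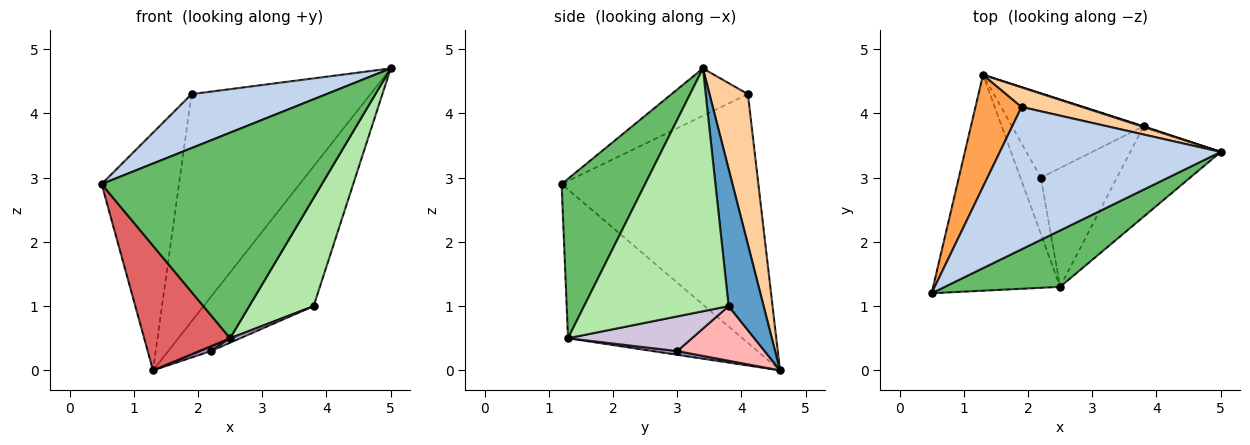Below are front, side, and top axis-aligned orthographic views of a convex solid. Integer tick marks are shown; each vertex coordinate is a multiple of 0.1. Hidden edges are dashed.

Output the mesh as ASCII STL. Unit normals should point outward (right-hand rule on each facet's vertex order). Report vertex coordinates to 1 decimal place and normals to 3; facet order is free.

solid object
 facet normal 0.303 0.953 0.005
  outer loop
   vertex 3.8 3.8 1.0
   vertex 1.3 4.6 0.0
   vertex 5.0 3.4 4.7
  endloop
 endfacet
 facet normal -0.197 -0.348 0.917
  outer loop
   vertex 1.9 4.1 4.3
   vertex 0.5 1.2 2.9
   vertex 5.0 3.4 4.7
  endloop
 endfacet
 facet normal -0.917 0.361 0.170
  outer loop
   vertex 1.9 4.1 4.3
   vertex 1.3 4.6 0.0
   vertex 0.5 1.2 2.9
  endloop
 endfacet
 facet normal 0.209 0.974 0.084
  outer loop
   vertex 1.9 4.1 4.3
   vertex 5.0 3.4 4.7
   vertex 1.3 4.6 0.0
  endloop
 endfacet
 facet normal 0.343 -0.906 0.248
  outer loop
   vertex 2.5 1.3 0.5
   vertex 5.0 3.4 4.7
   vertex 0.5 1.2 2.9
  endloop
 endfacet
 facet normal 0.865 -0.385 -0.322
  outer loop
   vertex 2.5 1.3 0.5
   vertex 3.8 3.8 1.0
   vertex 5.0 3.4 4.7
  endloop
 endfacet
 facet normal -0.712 -0.351 -0.608
  outer loop
   vertex 2.5 1.3 0.5
   vertex 0.5 1.2 2.9
   vertex 1.3 4.6 0.0
  endloop
 endfacet
 facet normal 0.383 0.042 -0.923
  outer loop
   vertex 2.2 3.0 0.3
   vertex 1.3 4.6 0.0
   vertex 3.8 3.8 1.0
  endloop
 endfacet
 facet normal 0.177 -0.084 -0.981
  outer loop
   vertex 2.2 3.0 0.3
   vertex 2.5 1.3 0.5
   vertex 1.3 4.6 0.0
  endloop
 endfacet
 facet normal 0.415 -0.034 -0.909
  outer loop
   vertex 2.2 3.0 0.3
   vertex 3.8 3.8 1.0
   vertex 2.5 1.3 0.5
  endloop
 endfacet
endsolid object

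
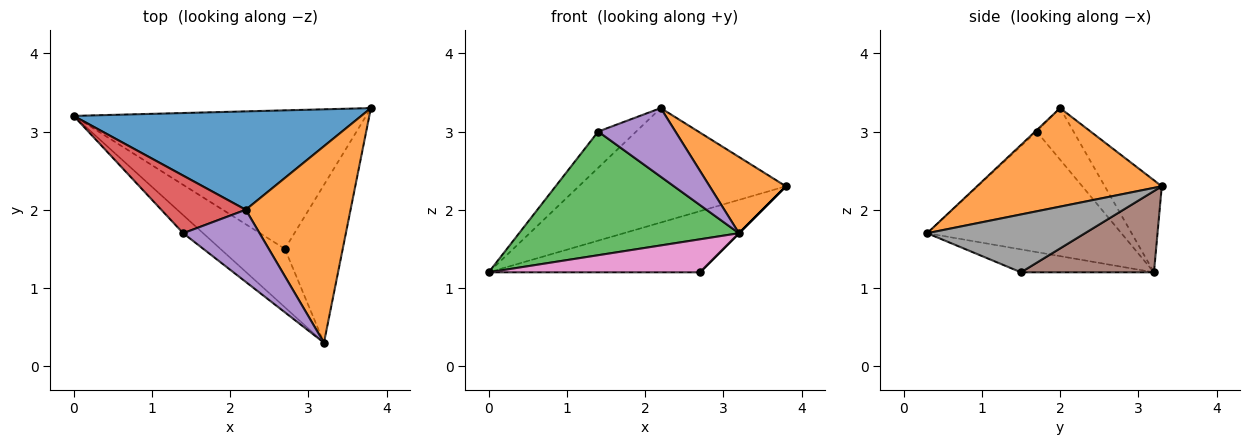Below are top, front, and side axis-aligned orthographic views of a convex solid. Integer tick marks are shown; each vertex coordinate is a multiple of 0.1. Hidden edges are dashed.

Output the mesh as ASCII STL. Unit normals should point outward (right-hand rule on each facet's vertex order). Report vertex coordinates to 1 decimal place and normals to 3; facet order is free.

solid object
 facet normal -0.204 0.742 0.638
  outer loop
   vertex 2.2 2.0 3.3
   vertex 3.8 3.3 2.3
   vertex 0.0 3.2 1.2
  endloop
 endfacet
 facet normal 0.659 -0.272 0.701
  outer loop
   vertex 2.2 2.0 3.3
   vertex 3.2 0.3 1.7
   vertex 3.8 3.3 2.3
  endloop
 endfacet
 facet normal -0.658 -0.745 -0.109
  outer loop
   vertex 1.4 1.7 3.0
   vertex 0.0 3.2 1.2
   vertex 3.2 0.3 1.7
  endloop
 endfacet
 facet normal -0.459 0.473 0.752
  outer loop
   vertex 1.4 1.7 3.0
   vertex 2.2 2.0 3.3
   vertex 0.0 3.2 1.2
  endloop
 endfacet
 facet normal -0.013 -0.689 0.724
  outer loop
   vertex 1.4 1.7 3.0
   vertex 3.2 0.3 1.7
   vertex 2.2 2.0 3.3
  endloop
 endfacet
 facet normal 0.246 0.391 -0.887
  outer loop
   vertex 2.7 1.5 1.2
   vertex 0.0 3.2 1.2
   vertex 3.8 3.3 2.3
  endloop
 endfacet
 facet normal -0.296 -0.470 -0.832
  outer loop
   vertex 2.7 1.5 1.2
   vertex 3.2 0.3 1.7
   vertex 0.0 3.2 1.2
  endloop
 endfacet
 facet normal 0.707 0.000 -0.707
  outer loop
   vertex 2.7 1.5 1.2
   vertex 3.8 3.3 2.3
   vertex 3.2 0.3 1.7
  endloop
 endfacet
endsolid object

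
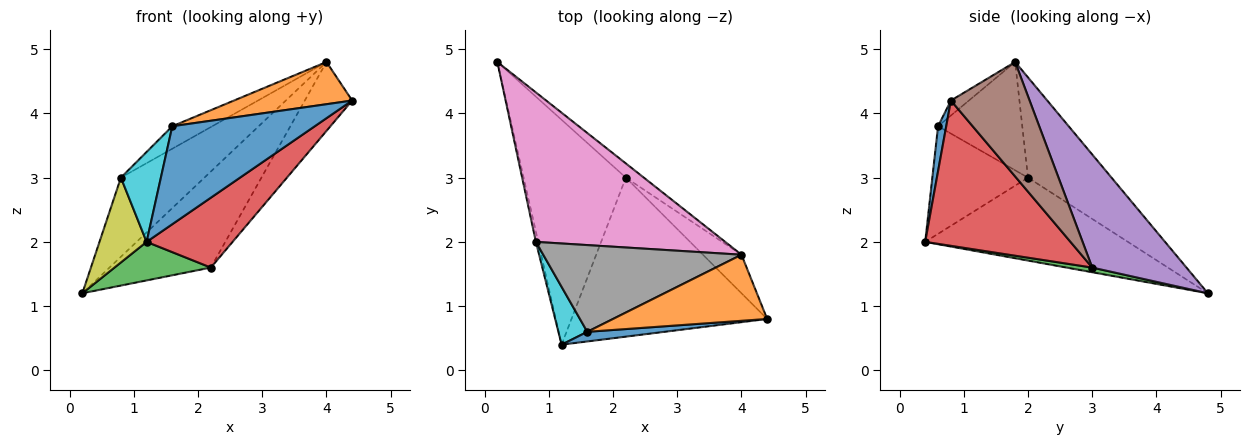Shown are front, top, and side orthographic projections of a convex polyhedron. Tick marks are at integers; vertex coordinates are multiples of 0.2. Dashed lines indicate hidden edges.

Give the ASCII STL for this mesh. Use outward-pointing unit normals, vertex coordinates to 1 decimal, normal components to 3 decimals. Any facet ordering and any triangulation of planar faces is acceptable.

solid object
 facet normal 0.057 -0.994 0.098
  outer loop
   vertex 1.6 0.6 3.8
   vertex 1.2 0.4 2.0
   vertex 4.4 0.8 4.2
  endloop
 endfacet
 facet normal -0.082 -0.537 0.840
  outer loop
   vertex 1.6 0.6 3.8
   vertex 4.4 0.8 4.2
   vertex 4.0 1.8 4.8
  endloop
 endfacet
 facet normal 0.045 -0.169 -0.985
  outer loop
   vertex 2.2 3.0 1.6
   vertex 1.2 0.4 2.0
   vertex 0.2 4.8 1.2
  endloop
 endfacet
 facet normal 0.562 -0.333 -0.757
  outer loop
   vertex 2.2 3.0 1.6
   vertex 4.4 0.8 4.2
   vertex 1.2 0.4 2.0
  endloop
 endfacet
 facet normal 0.677 0.728 -0.108
  outer loop
   vertex 2.2 3.0 1.6
   vertex 0.2 4.8 1.2
   vertex 4.0 1.8 4.8
  endloop
 endfacet
 facet normal 0.823 0.496 -0.277
  outer loop
   vertex 2.2 3.0 1.6
   vertex 4.0 1.8 4.8
   vertex 4.4 0.8 4.2
  endloop
 endfacet
 facet normal -0.424 0.424 0.800
  outer loop
   vertex 0.8 2.0 3.0
   vertex 4.0 1.8 4.8
   vertex 0.2 4.8 1.2
  endloop
 endfacet
 facet normal -0.467 0.222 0.856
  outer loop
   vertex 0.8 2.0 3.0
   vertex 1.6 0.6 3.8
   vertex 4.0 1.8 4.8
  endloop
 endfacet
 facet normal -0.974 -0.226 -0.027
  outer loop
   vertex 0.8 2.0 3.0
   vertex 0.2 4.8 1.2
   vertex 1.2 0.4 2.0
  endloop
 endfacet
 facet normal -0.896 -0.374 0.241
  outer loop
   vertex 0.8 2.0 3.0
   vertex 1.2 0.4 2.0
   vertex 1.6 0.6 3.8
  endloop
 endfacet
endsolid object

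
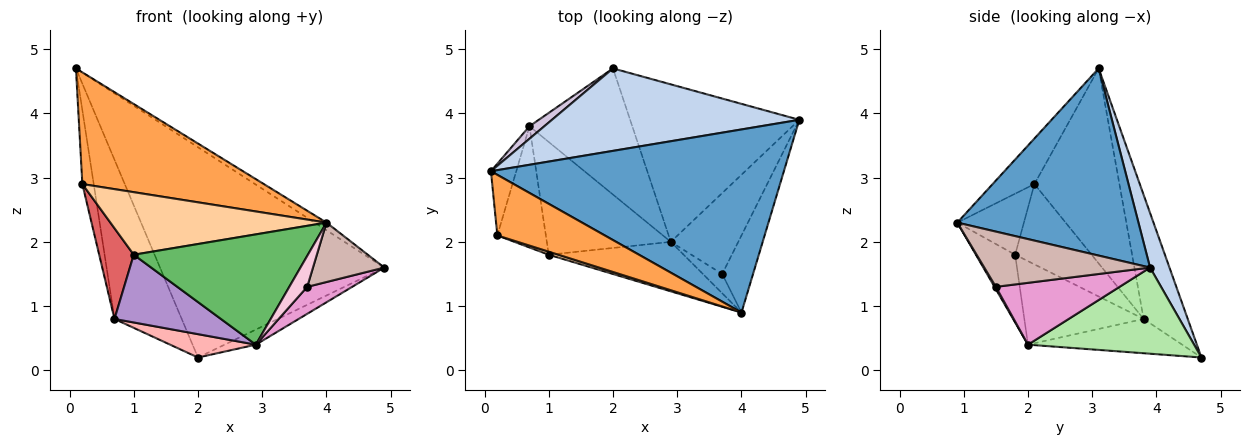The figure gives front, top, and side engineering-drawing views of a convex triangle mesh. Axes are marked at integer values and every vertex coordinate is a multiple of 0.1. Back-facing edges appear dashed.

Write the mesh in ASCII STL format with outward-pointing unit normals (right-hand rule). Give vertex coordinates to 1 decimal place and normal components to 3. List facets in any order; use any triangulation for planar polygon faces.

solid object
 facet normal 0.538 0.035 0.842
  outer loop
   vertex 4.0 0.9 2.3
   vertex 4.9 3.9 1.6
   vertex 0.1 3.1 4.7
  endloop
 endfacet
 facet normal 0.080 0.928 0.364
  outer loop
   vertex 2.0 4.7 0.2
   vertex 0.1 3.1 4.7
   vertex 4.9 3.9 1.6
  endloop
 endfacet
 facet normal -0.198 -0.861 0.468
  outer loop
   vertex 0.2 2.1 2.9
   vertex 4.0 0.9 2.3
   vertex 0.1 3.1 4.7
  endloop
 endfacet
 facet normal -0.294 -0.955 0.046
  outer loop
   vertex 0.2 2.1 2.9
   vertex 1.0 1.8 1.8
   vertex 4.0 0.9 2.3
  endloop
 endfacet
 facet normal -0.201 -0.894 -0.401
  outer loop
   vertex 2.9 2.0 0.4
   vertex 4.0 0.9 2.3
   vertex 1.0 1.8 1.8
  endloop
 endfacet
 facet normal 0.452 0.085 -0.888
  outer loop
   vertex 2.9 2.0 0.4
   vertex 2.0 4.7 0.2
   vertex 4.9 3.9 1.6
  endloop
 endfacet
 facet normal -0.798 -0.361 -0.482
  outer loop
   vertex 0.7 3.8 0.8
   vertex 1.0 1.8 1.8
   vertex 0.2 2.1 2.9
  endloop
 endfacet
 facet normal -0.311 -0.173 -0.934
  outer loop
   vertex 0.7 3.8 0.8
   vertex 2.0 4.7 0.2
   vertex 2.9 2.0 0.4
  endloop
 endfacet
 facet normal -0.500 -0.446 -0.742
  outer loop
   vertex 0.7 3.8 0.8
   vertex 2.9 2.0 0.4
   vertex 1.0 1.8 1.8
  endloop
 endfacet
 facet normal -0.547 0.834 0.066
  outer loop
   vertex 0.7 3.8 0.8
   vertex 0.1 3.1 4.7
   vertex 2.0 4.7 0.2
  endloop
 endfacet
 facet normal -0.983 0.131 -0.128
  outer loop
   vertex 0.7 3.8 0.8
   vertex 0.2 2.1 2.9
   vertex 0.1 3.1 4.7
  endloop
 endfacet
 facet normal 0.817 -0.352 -0.456
  outer loop
   vertex 3.7 1.5 1.3
   vertex 4.9 3.9 1.6
   vertex 4.0 0.9 2.3
  endloop
 endfacet
 facet normal 0.656 -0.239 -0.716
  outer loop
   vertex 3.7 1.5 1.3
   vertex 2.9 2.0 0.4
   vertex 4.9 3.9 1.6
  endloop
 endfacet
 facet normal 0.064 -0.847 -0.527
  outer loop
   vertex 3.7 1.5 1.3
   vertex 4.0 0.9 2.3
   vertex 2.9 2.0 0.4
  endloop
 endfacet
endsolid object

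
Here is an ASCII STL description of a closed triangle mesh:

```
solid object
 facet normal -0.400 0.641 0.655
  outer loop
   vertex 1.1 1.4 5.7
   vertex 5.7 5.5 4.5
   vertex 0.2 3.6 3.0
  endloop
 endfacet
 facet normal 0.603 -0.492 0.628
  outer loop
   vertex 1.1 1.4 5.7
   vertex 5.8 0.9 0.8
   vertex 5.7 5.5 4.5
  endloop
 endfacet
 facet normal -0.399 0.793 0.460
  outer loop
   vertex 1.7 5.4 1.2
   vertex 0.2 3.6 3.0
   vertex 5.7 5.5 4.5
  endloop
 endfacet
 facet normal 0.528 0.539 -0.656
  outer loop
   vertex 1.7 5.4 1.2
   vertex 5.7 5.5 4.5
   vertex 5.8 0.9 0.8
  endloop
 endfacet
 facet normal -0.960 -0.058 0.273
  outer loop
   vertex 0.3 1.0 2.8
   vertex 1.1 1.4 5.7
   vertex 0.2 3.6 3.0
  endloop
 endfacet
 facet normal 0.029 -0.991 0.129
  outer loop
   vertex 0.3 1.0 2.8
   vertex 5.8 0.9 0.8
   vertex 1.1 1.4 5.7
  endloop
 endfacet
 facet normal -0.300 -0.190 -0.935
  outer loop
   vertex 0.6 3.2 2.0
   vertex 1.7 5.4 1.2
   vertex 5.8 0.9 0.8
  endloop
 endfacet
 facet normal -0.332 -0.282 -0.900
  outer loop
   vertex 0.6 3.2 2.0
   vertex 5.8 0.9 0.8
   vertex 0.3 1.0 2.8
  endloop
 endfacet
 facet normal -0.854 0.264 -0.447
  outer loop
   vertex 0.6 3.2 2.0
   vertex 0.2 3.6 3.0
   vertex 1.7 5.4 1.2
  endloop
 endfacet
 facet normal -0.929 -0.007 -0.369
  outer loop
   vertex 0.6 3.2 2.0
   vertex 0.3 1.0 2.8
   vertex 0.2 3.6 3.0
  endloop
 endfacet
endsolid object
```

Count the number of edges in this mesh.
15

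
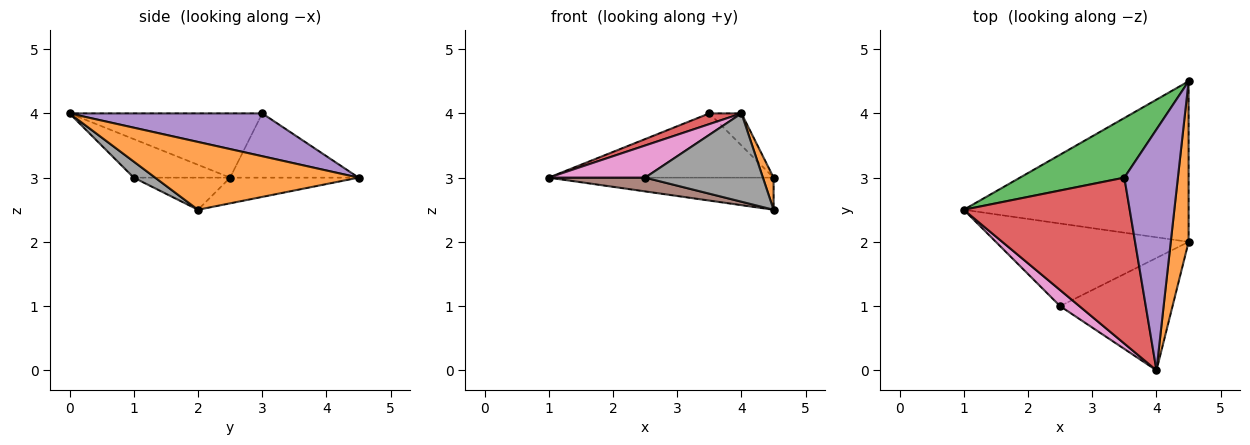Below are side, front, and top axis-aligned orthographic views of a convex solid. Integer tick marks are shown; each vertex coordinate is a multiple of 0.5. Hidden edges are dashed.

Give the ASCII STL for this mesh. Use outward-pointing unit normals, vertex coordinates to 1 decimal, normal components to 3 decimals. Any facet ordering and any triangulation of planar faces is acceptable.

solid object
 facet normal -0.111 0.195 -0.974
  outer loop
   vertex 4.5 4.5 3.0
   vertex 4.5 2.0 2.5
   vertex 1.0 2.5 3.0
  endloop
 endfacet
 facet normal 0.966 -0.051 0.254
  outer loop
   vertex 4.0 0.0 4.0
   vertex 4.5 2.0 2.5
   vertex 4.5 4.5 3.0
  endloop
 endfacet
 facet normal -0.386 0.676 0.628
  outer loop
   vertex 3.5 3.0 4.0
   vertex 4.5 4.5 3.0
   vertex 1.0 2.5 3.0
  endloop
 endfacet
 facet normal -0.360 -0.060 0.931
  outer loop
   vertex 3.5 3.0 4.0
   vertex 1.0 2.5 3.0
   vertex 4.0 0.0 4.0
  endloop
 endfacet
 facet normal 0.621 0.104 0.777
  outer loop
   vertex 3.5 3.0 4.0
   vertex 4.0 0.0 4.0
   vertex 4.5 4.5 3.0
  endloop
 endfacet
 facet normal -0.162 -0.162 -0.973
  outer loop
   vertex 2.5 1.0 3.0
   vertex 1.0 2.5 3.0
   vertex 4.5 2.0 2.5
  endloop
 endfacet
 facet normal -0.667 -0.667 0.333
  outer loop
   vertex 2.5 1.0 3.0
   vertex 4.0 0.0 4.0
   vertex 1.0 2.5 3.0
  endloop
 endfacet
 facet normal 0.112 -0.614 -0.781
  outer loop
   vertex 2.5 1.0 3.0
   vertex 4.5 2.0 2.5
   vertex 4.0 0.0 4.0
  endloop
 endfacet
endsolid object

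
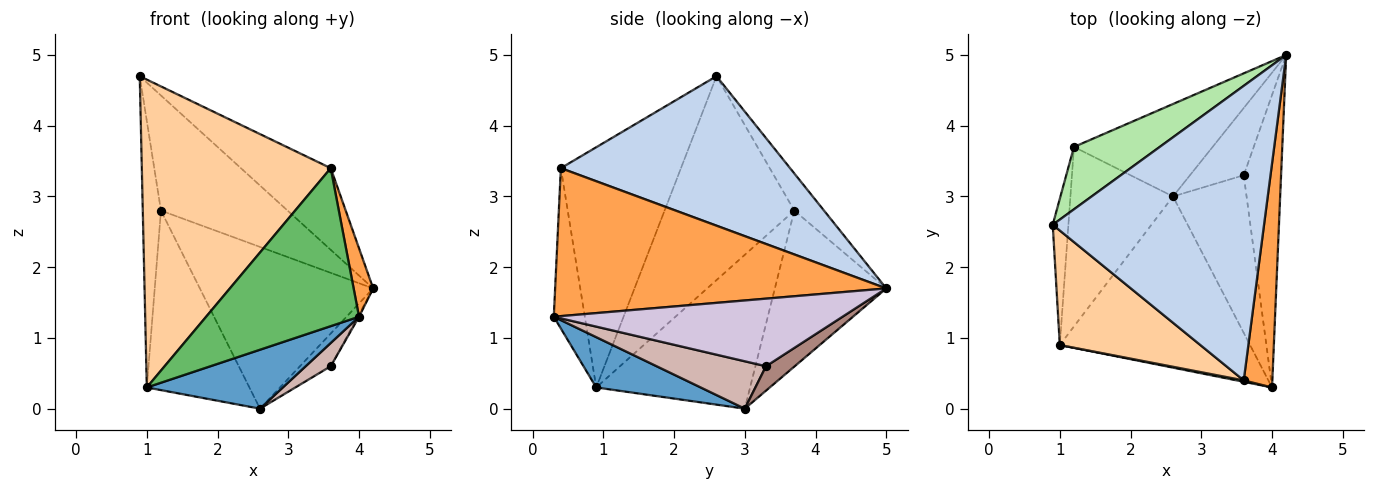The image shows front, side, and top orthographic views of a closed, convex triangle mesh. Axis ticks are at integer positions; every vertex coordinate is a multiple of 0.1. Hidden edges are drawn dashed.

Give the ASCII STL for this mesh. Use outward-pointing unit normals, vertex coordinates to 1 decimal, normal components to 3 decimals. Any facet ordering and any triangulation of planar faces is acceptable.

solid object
 facet normal 0.243 -0.316 -0.917
  outer loop
   vertex 1.0 0.9 0.3
   vertex 2.6 3.0 0.0
   vertex 4.0 0.3 1.3
  endloop
 endfacet
 facet normal 0.563 0.221 0.796
  outer loop
   vertex 3.6 0.4 3.4
   vertex 4.2 5.0 1.7
   vertex 0.9 2.6 4.7
  endloop
 endfacet
 facet normal 0.980 -0.058 0.189
  outer loop
   vertex 3.6 0.4 3.4
   vertex 4.0 0.3 1.3
   vertex 4.2 5.0 1.7
  endloop
 endfacet
 facet normal -0.512 -0.805 0.299
  outer loop
   vertex 3.6 0.4 3.4
   vertex 0.9 2.6 4.7
   vertex 1.0 0.9 0.3
  endloop
 endfacet
 facet normal -0.199 -0.980 0.009
  outer loop
   vertex 3.6 0.4 3.4
   vertex 1.0 0.9 0.3
   vertex 4.0 0.3 1.3
  endloop
 endfacet
 facet normal -0.202 0.861 0.467
  outer loop
   vertex 1.2 3.7 2.8
   vertex 0.9 2.6 4.7
   vertex 4.2 5.0 1.7
  endloop
 endfacet
 facet normal -0.487 0.758 -0.433
  outer loop
   vertex 1.2 3.7 2.8
   vertex 4.2 5.0 1.7
   vertex 2.6 3.0 0.0
  endloop
 endfacet
 facet normal -0.987 0.138 -0.076
  outer loop
   vertex 1.2 3.7 2.8
   vertex 1.0 0.9 0.3
   vertex 0.9 2.6 4.7
  endloop
 endfacet
 facet normal -0.728 0.485 -0.485
  outer loop
   vertex 1.2 3.7 2.8
   vertex 2.6 3.0 0.0
   vertex 1.0 0.9 0.3
  endloop
 endfacet
 facet normal 0.875 0.004 -0.483
  outer loop
   vertex 3.6 3.3 0.6
   vertex 4.2 5.0 1.7
   vertex 4.0 0.3 1.3
  endloop
 endfacet
 facet normal 0.378 0.405 -0.832
  outer loop
   vertex 3.6 3.3 0.6
   vertex 2.6 3.0 0.0
   vertex 4.2 5.0 1.7
  endloop
 endfacet
 facet normal 0.537 -0.123 -0.834
  outer loop
   vertex 3.6 3.3 0.6
   vertex 4.0 0.3 1.3
   vertex 2.6 3.0 0.0
  endloop
 endfacet
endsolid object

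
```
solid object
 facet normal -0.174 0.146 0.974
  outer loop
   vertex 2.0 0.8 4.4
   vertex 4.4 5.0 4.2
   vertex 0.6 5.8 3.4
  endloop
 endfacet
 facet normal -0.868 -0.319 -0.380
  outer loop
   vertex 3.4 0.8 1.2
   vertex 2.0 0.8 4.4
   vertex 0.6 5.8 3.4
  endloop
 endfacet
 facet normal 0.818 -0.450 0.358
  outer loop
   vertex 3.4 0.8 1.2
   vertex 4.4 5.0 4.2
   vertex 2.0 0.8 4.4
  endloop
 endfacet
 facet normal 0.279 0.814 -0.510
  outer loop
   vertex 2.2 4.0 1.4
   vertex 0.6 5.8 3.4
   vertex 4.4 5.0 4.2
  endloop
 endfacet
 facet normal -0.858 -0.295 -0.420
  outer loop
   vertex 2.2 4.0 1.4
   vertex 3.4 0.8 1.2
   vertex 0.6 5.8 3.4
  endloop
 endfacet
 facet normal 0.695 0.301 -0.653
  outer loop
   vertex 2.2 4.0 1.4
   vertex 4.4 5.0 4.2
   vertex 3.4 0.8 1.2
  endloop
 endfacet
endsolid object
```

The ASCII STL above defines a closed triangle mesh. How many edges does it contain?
9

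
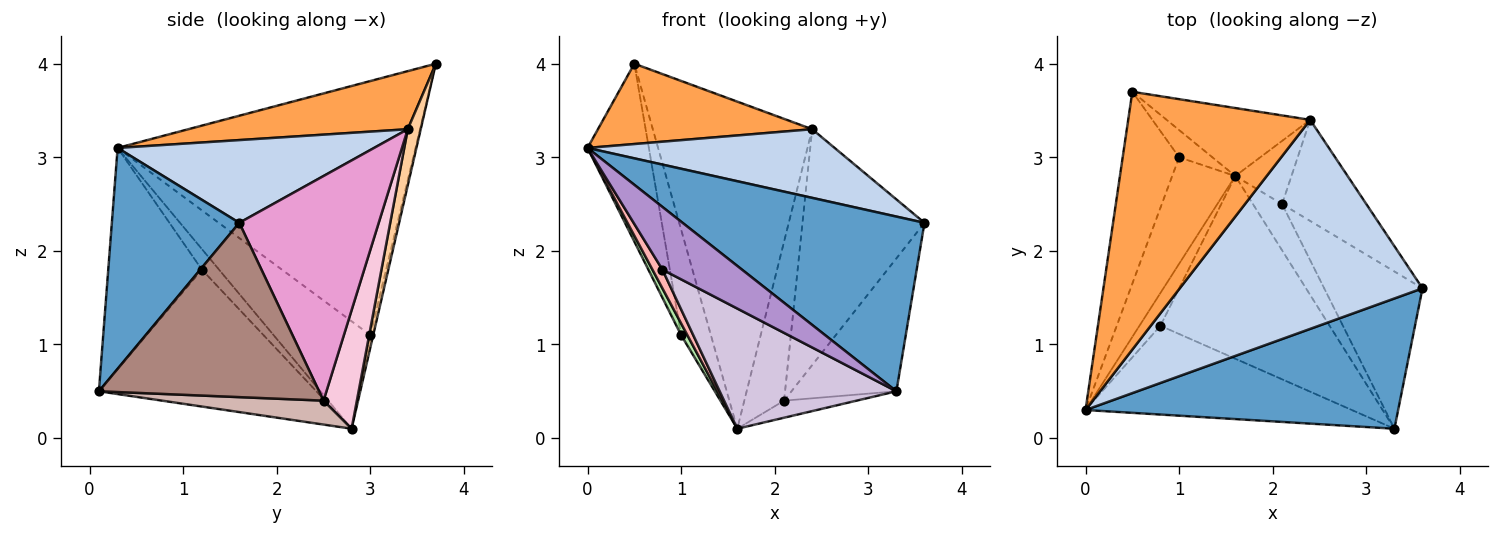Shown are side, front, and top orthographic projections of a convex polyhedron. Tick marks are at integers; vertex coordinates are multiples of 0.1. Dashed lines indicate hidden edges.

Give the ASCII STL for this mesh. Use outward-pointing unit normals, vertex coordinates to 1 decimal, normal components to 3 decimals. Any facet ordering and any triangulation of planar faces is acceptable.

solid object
 facet normal 0.389 -0.739 0.551
  outer loop
   vertex 3.3 0.1 0.5
   vertex 3.6 1.6 2.3
   vertex 0.0 0.3 3.1
  endloop
 endfacet
 facet normal 0.308 -0.297 0.904
  outer loop
   vertex 2.4 3.4 3.3
   vertex 0.0 0.3 3.1
   vertex 3.6 1.6 2.3
  endloop
 endfacet
 facet normal 0.292 -0.285 0.913
  outer loop
   vertex 2.4 3.4 3.3
   vertex 0.5 3.7 4.0
   vertex 0.0 0.3 3.1
  endloop
 endfacet
 facet normal 0.079 0.976 -0.203
  outer loop
   vertex 2.4 3.4 3.3
   vertex 1.6 2.8 0.1
   vertex 0.5 3.7 4.0
  endloop
 endfacet
 facet normal -0.957 0.197 -0.213
  outer loop
   vertex 1.0 3.0 1.1
   vertex 0.0 0.3 3.1
   vertex 0.5 3.7 4.0
  endloop
 endfacet
 facet normal -0.861 -0.056 -0.506
  outer loop
   vertex 1.0 3.0 1.1
   vertex 1.6 2.8 0.1
   vertex 0.0 0.3 3.1
  endloop
 endfacet
 facet normal -0.093 0.964 -0.249
  outer loop
   vertex 1.0 3.0 1.1
   vertex 0.5 3.7 4.0
   vertex 1.6 2.8 0.1
  endloop
 endfacet
 facet normal -0.649 -0.378 -0.661
  outer loop
   vertex 0.8 1.2 1.8
   vertex 0.0 0.3 3.1
   vertex 1.6 2.8 0.1
  endloop
 endfacet
 facet normal -0.562 -0.477 -0.676
  outer loop
   vertex 0.8 1.2 1.8
   vertex 3.3 0.1 0.5
   vertex 0.0 0.3 3.1
  endloop
 endfacet
 facet normal -0.560 -0.455 -0.692
  outer loop
   vertex 0.8 1.2 1.8
   vertex 1.6 2.8 0.1
   vertex 3.3 0.1 0.5
  endloop
 endfacet
 facet normal 0.805 0.383 -0.454
  outer loop
   vertex 2.1 2.5 0.4
   vertex 3.6 1.6 2.3
   vertex 3.3 0.1 0.5
  endloop
 endfacet
 facet normal 0.610 0.274 -0.743
  outer loop
   vertex 2.1 2.5 0.4
   vertex 3.3 0.1 0.5
   vertex 1.6 2.8 0.1
  endloop
 endfacet
 facet normal 0.724 0.634 -0.272
  outer loop
   vertex 2.1 2.5 0.4
   vertex 2.4 3.4 3.3
   vertex 3.6 1.6 2.3
  endloop
 endfacet
 facet normal 0.615 0.733 -0.291
  outer loop
   vertex 2.1 2.5 0.4
   vertex 1.6 2.8 0.1
   vertex 2.4 3.4 3.3
  endloop
 endfacet
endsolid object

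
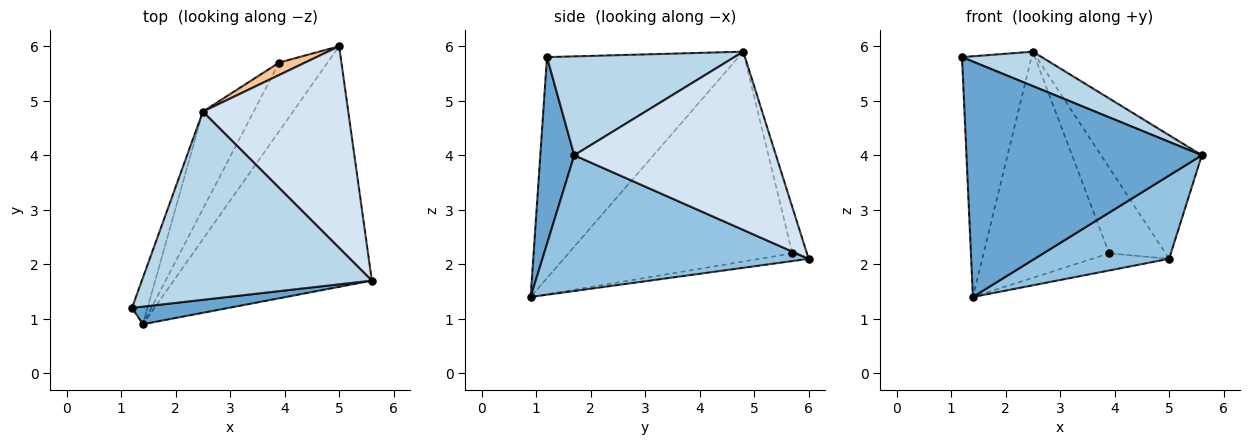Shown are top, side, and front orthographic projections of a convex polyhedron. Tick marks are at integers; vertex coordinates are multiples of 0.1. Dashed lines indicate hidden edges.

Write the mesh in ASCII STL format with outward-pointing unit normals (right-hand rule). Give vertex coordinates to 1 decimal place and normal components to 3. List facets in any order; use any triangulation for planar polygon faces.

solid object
 facet normal 0.142 -0.987 0.074
  outer loop
   vertex 1.4 0.9 1.4
   vertex 5.6 1.7 4.0
   vertex 1.2 1.2 5.8
  endloop
 endfacet
 facet normal 0.543 -0.275 -0.793
  outer loop
   vertex 1.4 0.9 1.4
   vertex 5.0 6.0 2.1
   vertex 5.6 1.7 4.0
  endloop
 endfacet
 facet normal 0.389 -0.166 0.906
  outer loop
   vertex 2.5 4.8 5.9
   vertex 1.2 1.2 5.8
   vertex 5.6 1.7 4.0
  endloop
 endfacet
 facet normal 0.723 0.361 0.589
  outer loop
   vertex 2.5 4.8 5.9
   vertex 5.6 1.7 4.0
   vertex 5.0 6.0 2.1
  endloop
 endfacet
 facet normal -0.938 0.341 -0.066
  outer loop
   vertex 2.5 4.8 5.9
   vertex 1.4 0.9 1.4
   vertex 1.2 1.2 5.8
  endloop
 endfacet
 facet normal -0.152 0.239 -0.959
  outer loop
   vertex 3.9 5.7 2.2
   vertex 5.0 6.0 2.1
   vertex 1.4 0.9 1.4
  endloop
 endfacet
 facet normal -0.249 0.959 0.139
  outer loop
   vertex 3.9 5.7 2.2
   vertex 2.5 4.8 5.9
   vertex 5.0 6.0 2.1
  endloop
 endfacet
 facet normal -0.853 0.479 -0.206
  outer loop
   vertex 3.9 5.7 2.2
   vertex 1.4 0.9 1.4
   vertex 2.5 4.8 5.9
  endloop
 endfacet
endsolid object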